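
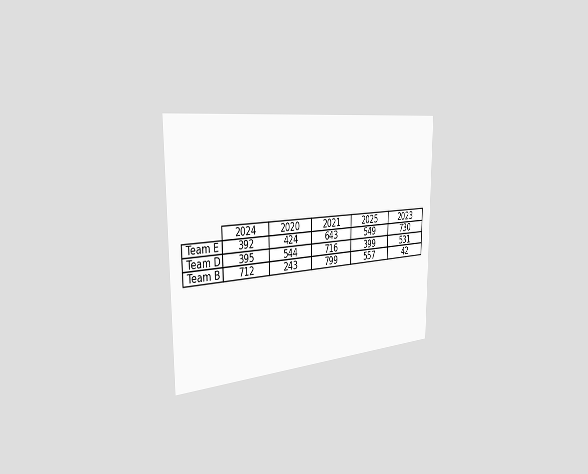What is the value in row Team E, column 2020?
The chart is viewed slightly from the left. The (Team E, 2020) cell reads 424.

424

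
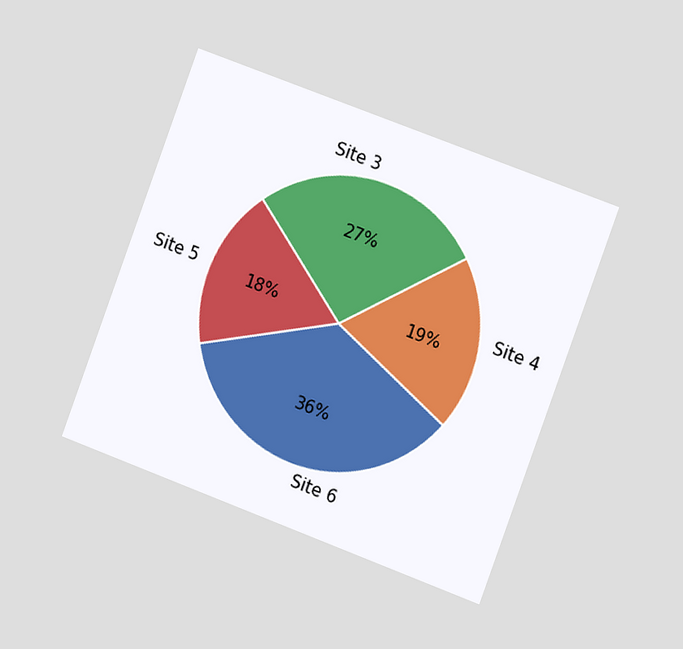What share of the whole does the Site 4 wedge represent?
19%

The chart is tilted about 20° clockwise and viewed slightly from the right. The Site 4 slice takes up 19% of the pie.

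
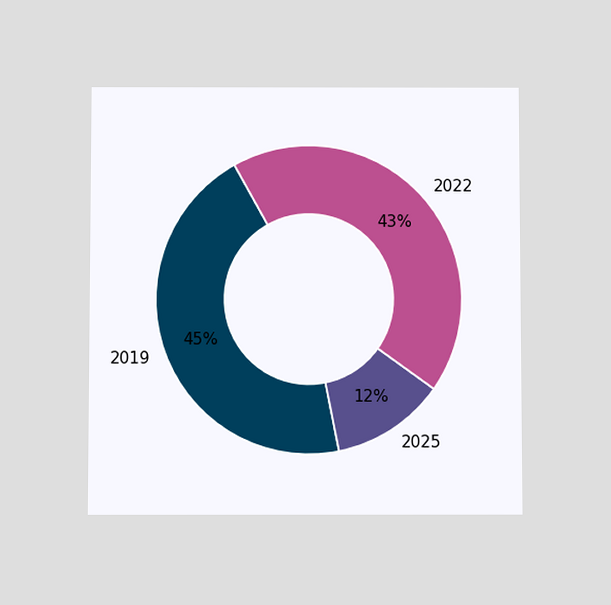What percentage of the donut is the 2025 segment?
12%

The chart is viewed slightly from below. The 2025 segment takes up 12% of the ring.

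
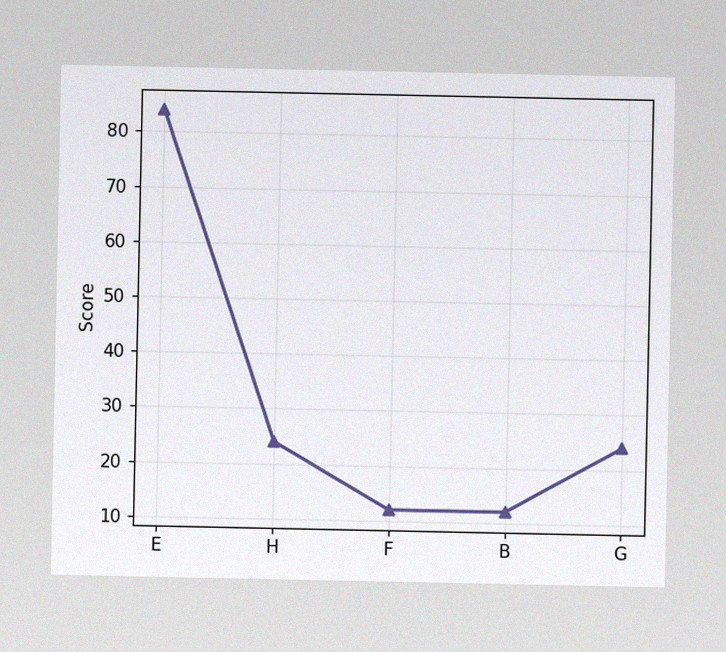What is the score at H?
The image has some photo noise and uneven lighting. At H, the line is at 24.

24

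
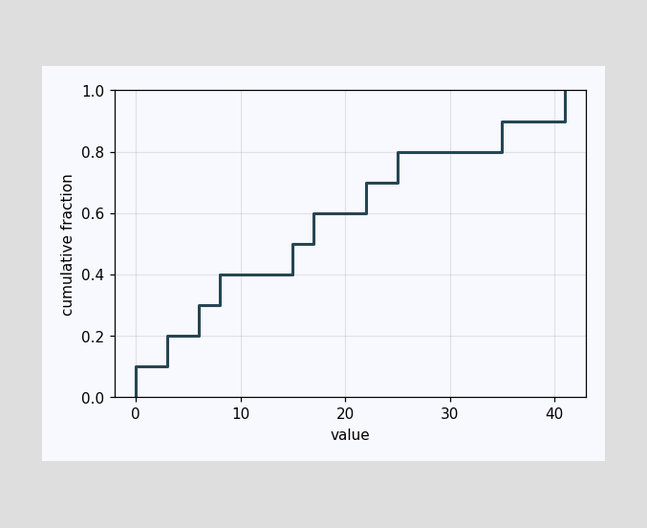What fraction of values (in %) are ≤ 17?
At x=17 the ECDF step is at 60%.

60%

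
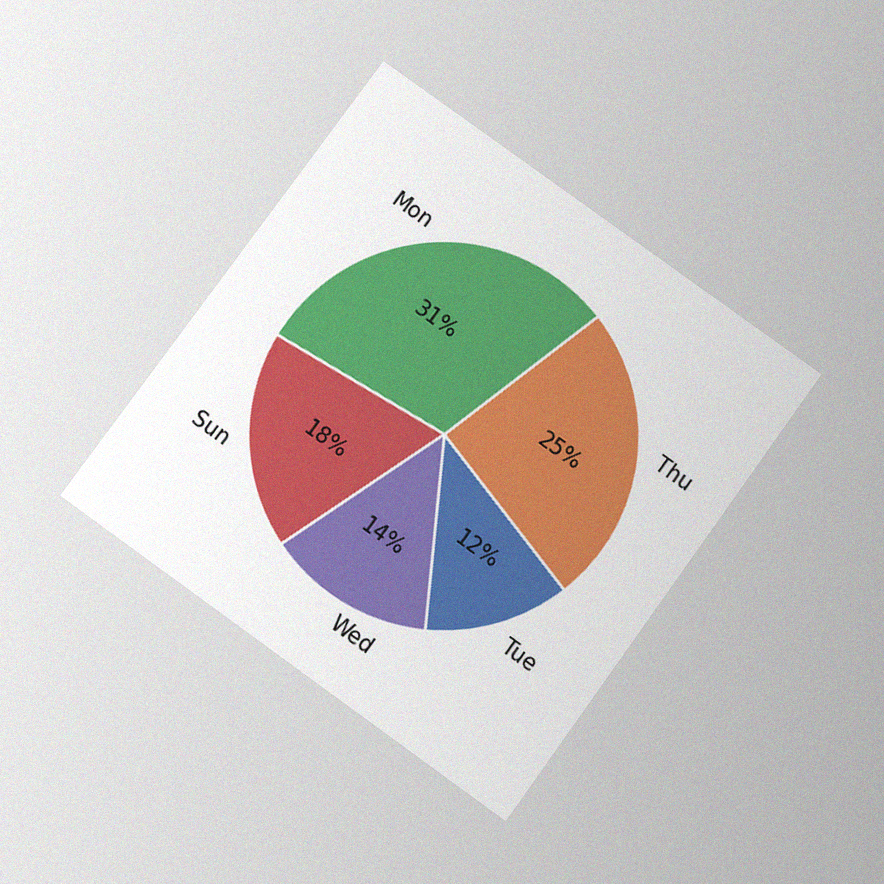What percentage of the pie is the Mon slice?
The chart is tilted about 36° clockwise and viewed at a slight angle, with some photo noise. The Mon slice takes up 31% of the pie.

31%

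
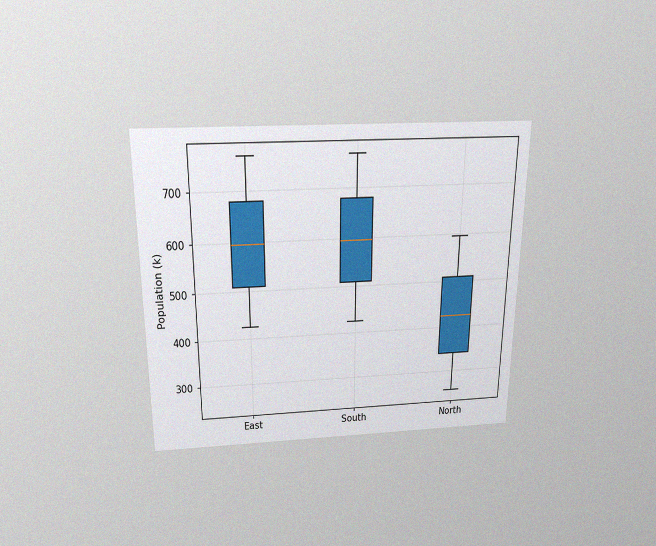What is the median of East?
595k

The chart is viewed slightly from above, with some photo noise. The median line in the East box sits at 595k.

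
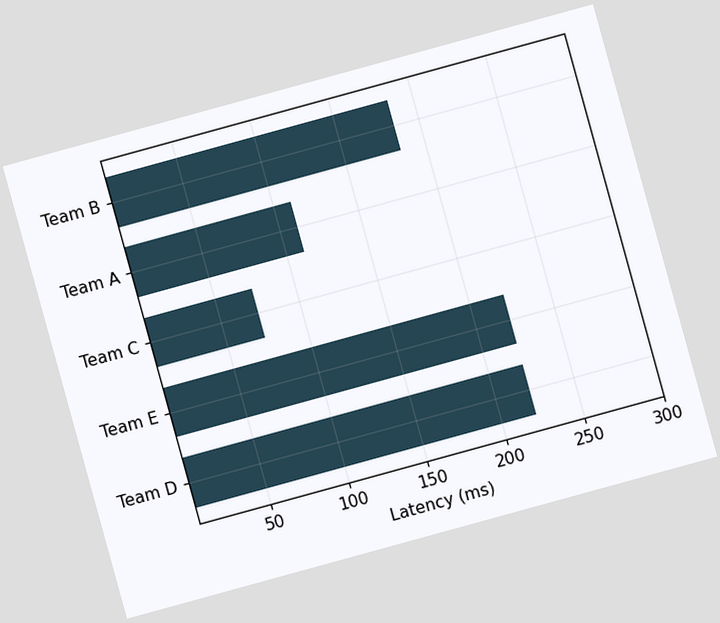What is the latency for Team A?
The chart is tilted about 15° counter-clockwise. Reading along the chart's x-axis, the Team A bar reaches 111ms.

111ms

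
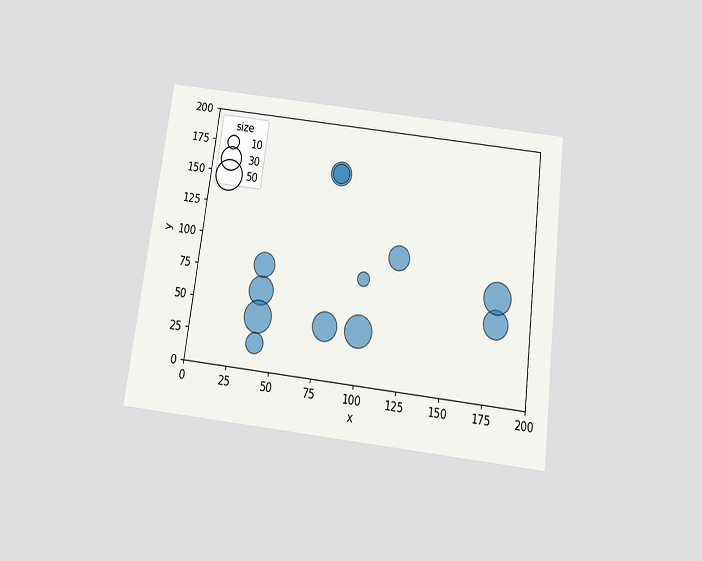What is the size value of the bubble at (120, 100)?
30

The chart is tilted about 7° clockwise and viewed slightly from below. Matching the bubble at (120, 100) against the size legend gives 30.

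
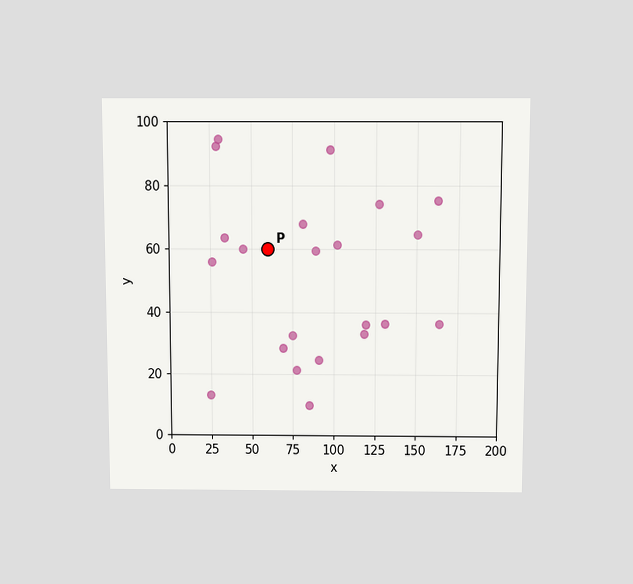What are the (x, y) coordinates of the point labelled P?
(60, 60)

The chart is viewed slightly from above. Following the gridlines from P to each axis, P sits at (60, 60).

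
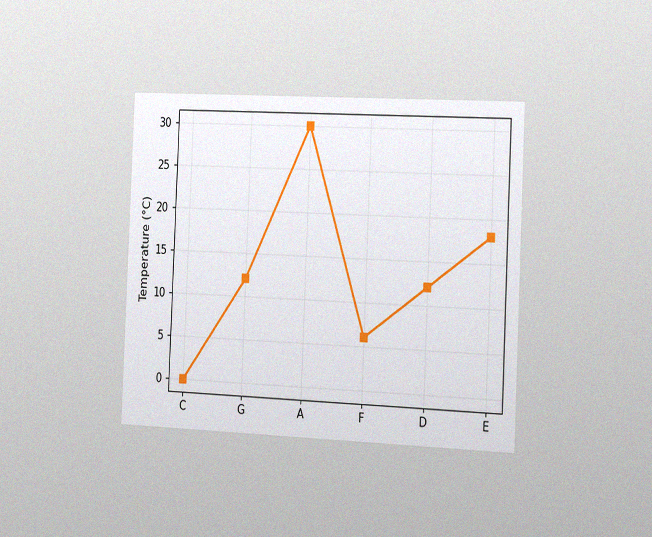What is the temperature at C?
The chart is tilted about 3° clockwise and viewed slightly from the right, with some photo noise. At C, the line is at 0°C.

0°C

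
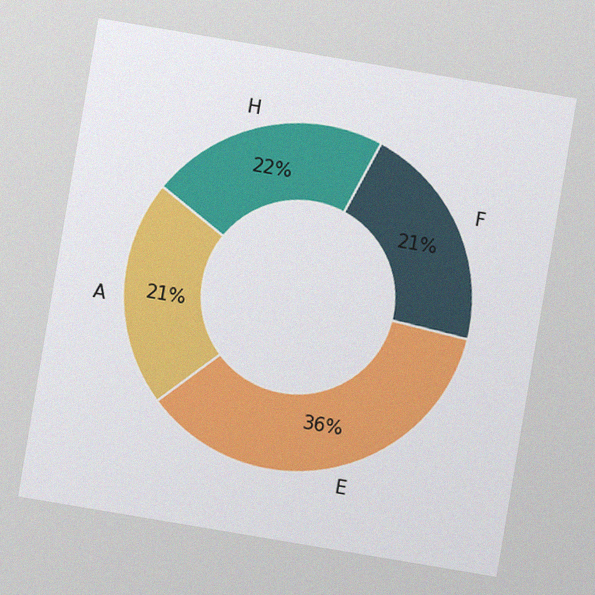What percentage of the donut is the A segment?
21%

The chart is tilted about 10° clockwise, with some photo noise. The A segment takes up 21% of the ring.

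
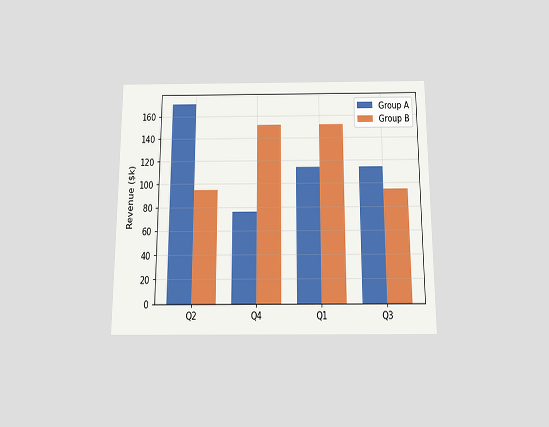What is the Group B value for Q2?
The chart is viewed slightly from below. The Group B bar at Q2 reaches $95k on the y-axis.

$95k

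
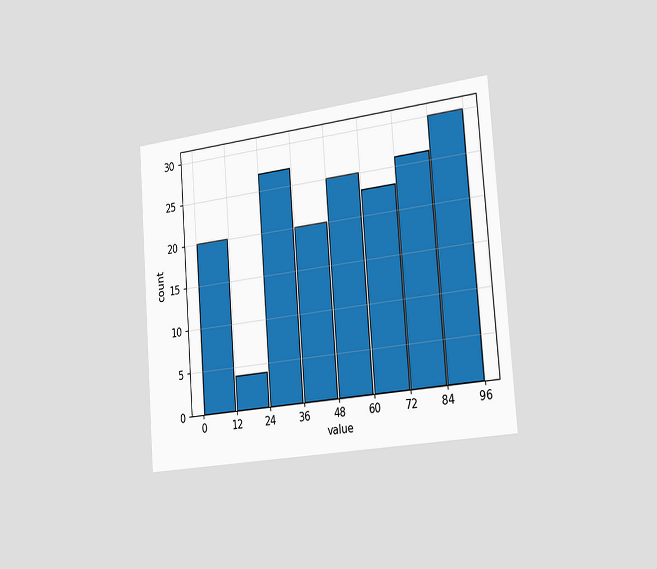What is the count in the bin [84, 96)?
30

The chart is tilted about 4° counter-clockwise and viewed slightly from the right. The [84, 96) bin has height 30.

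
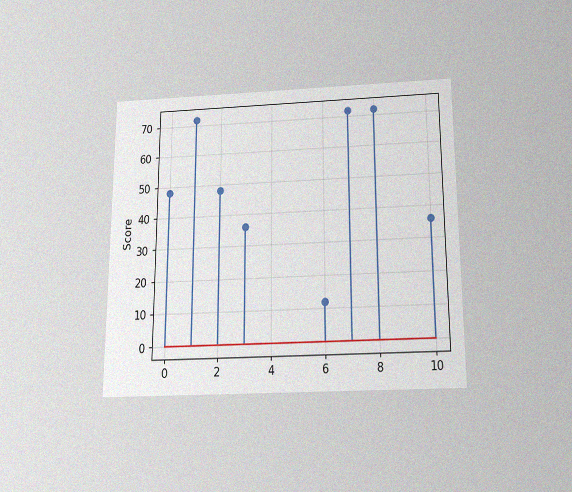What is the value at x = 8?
72

The chart is viewed slightly from below, with some photo noise. The stem at x=8 reaches 72.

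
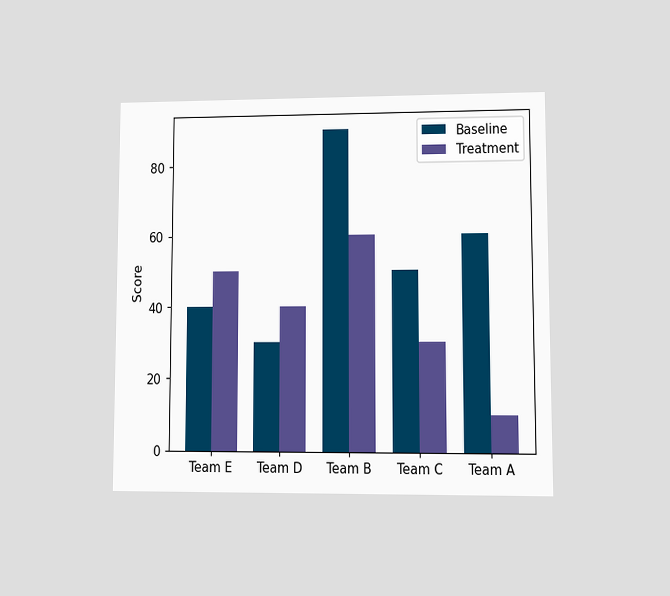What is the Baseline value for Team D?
The chart is viewed at a slight angle. The Baseline bar at Team D reaches 30 on the y-axis.

30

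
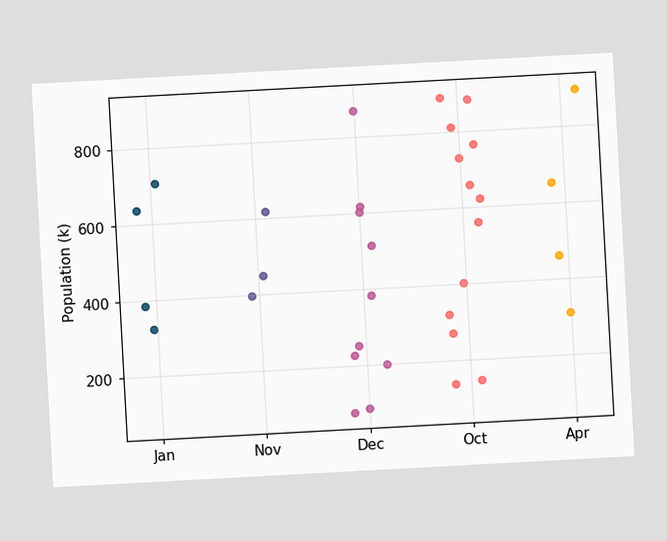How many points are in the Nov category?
3

The chart is tilted about 3° counter-clockwise. Counting the markers in the Nov column gives 3.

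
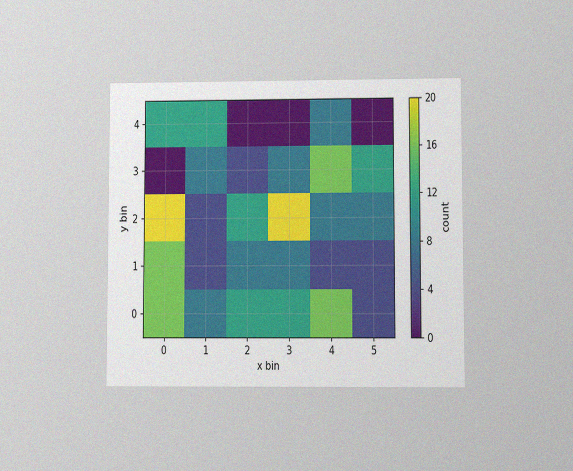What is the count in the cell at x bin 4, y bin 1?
4

The chart is viewed at a slight angle, with some photo noise. Matching the cell (4, 1) against the colorbar gives 4.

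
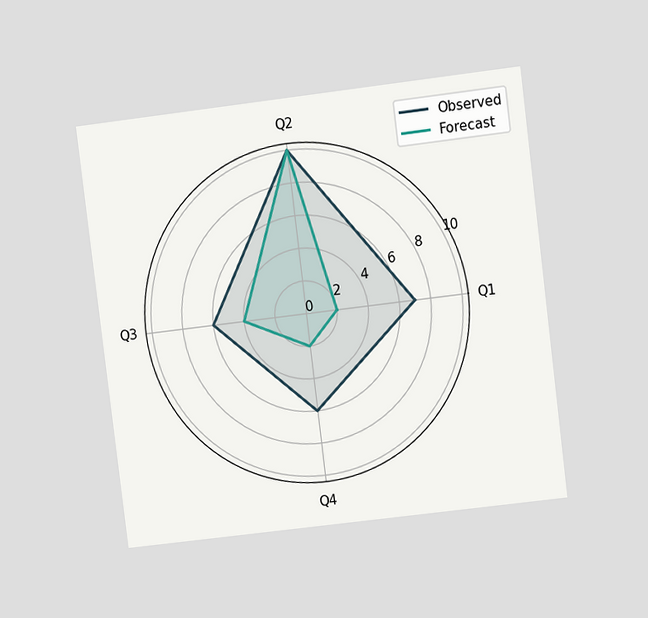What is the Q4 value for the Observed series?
The chart is tilted about 7° counter-clockwise and viewed at a slight angle. On the Q4 axis, Observed reaches 6.

6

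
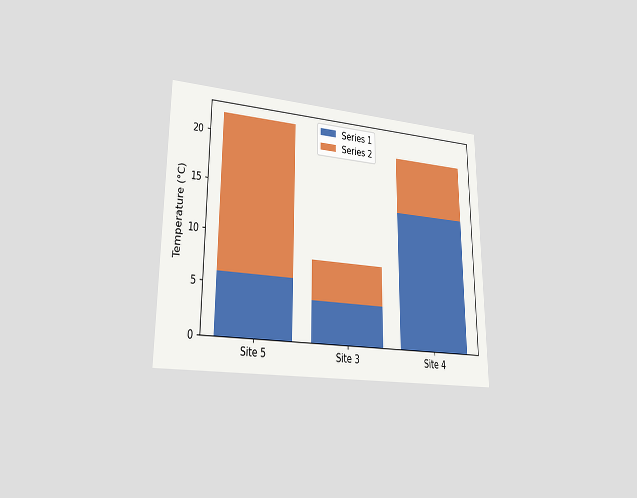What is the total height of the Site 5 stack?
The chart is viewed at a slight angle. The Site 5 stack's top reaches 22°C on the y-axis.

22°C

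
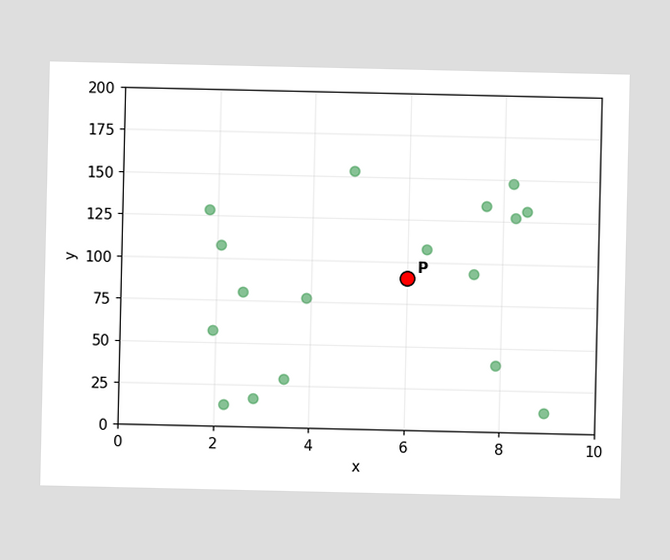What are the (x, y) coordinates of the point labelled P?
Following the gridlines from P to each axis, P sits at (6, 90).

(6, 90)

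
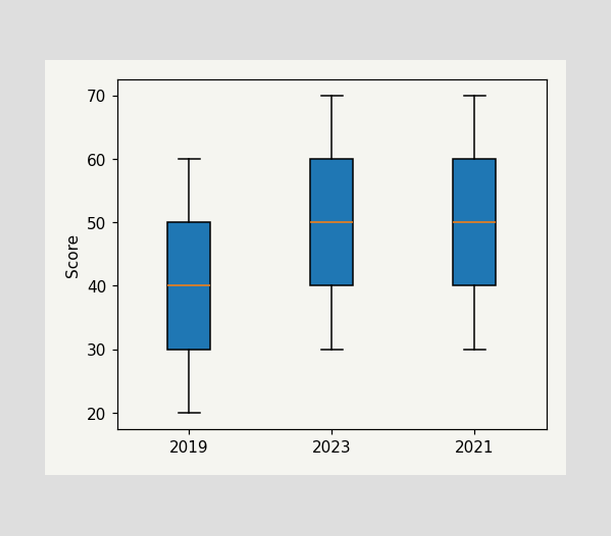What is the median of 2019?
The median line in the 2019 box sits at 40.

40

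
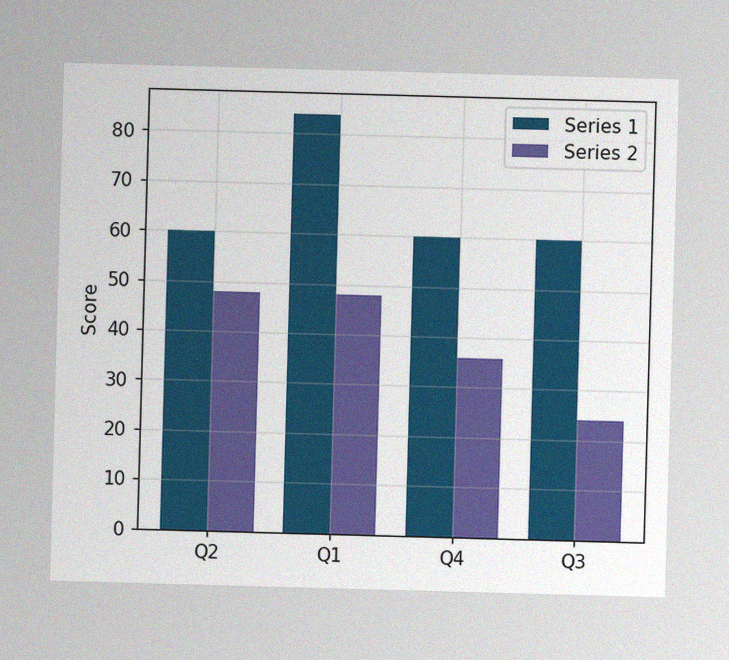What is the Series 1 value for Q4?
The image has some photo noise and uneven lighting. The Series 1 bar at Q4 reaches 60 on the y-axis.

60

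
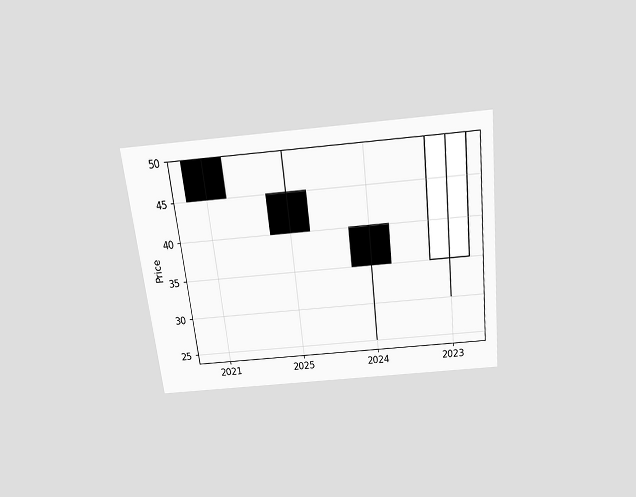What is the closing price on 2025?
The chart is tilted about 6° counter-clockwise and viewed slightly from above. The 2025 candle closes at 40.

40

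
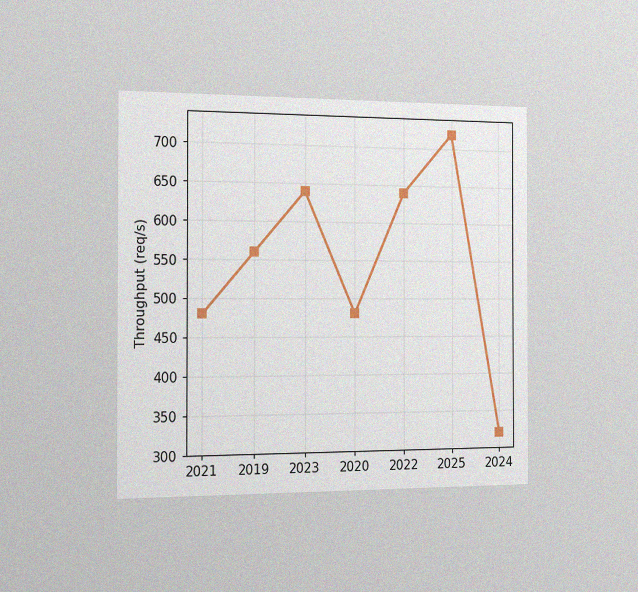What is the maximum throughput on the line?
720req/s

The chart is viewed slightly from the left, with some photo noise. The highest point is at 2025, and reading across to the y-axis gives 720req/s.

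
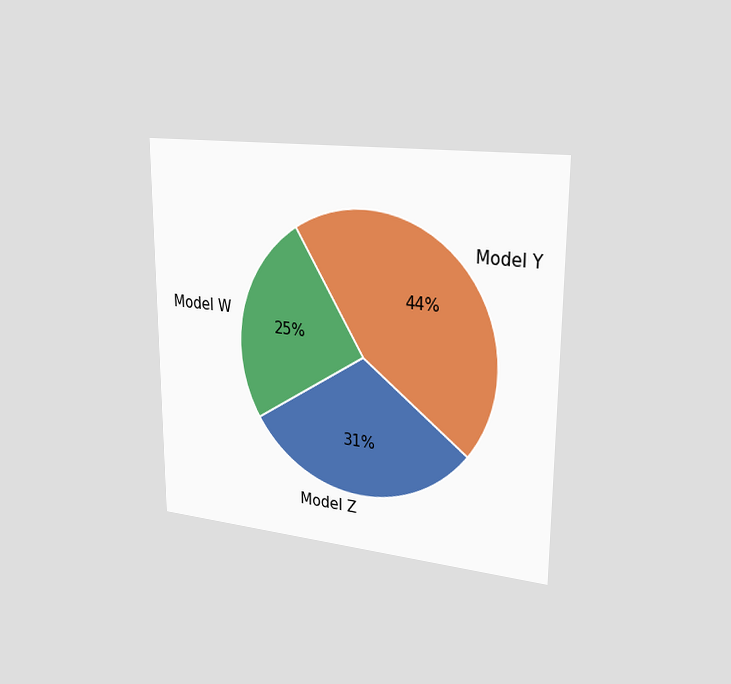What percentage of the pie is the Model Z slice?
The chart is viewed slightly from the right. The Model Z slice takes up 31% of the pie.

31%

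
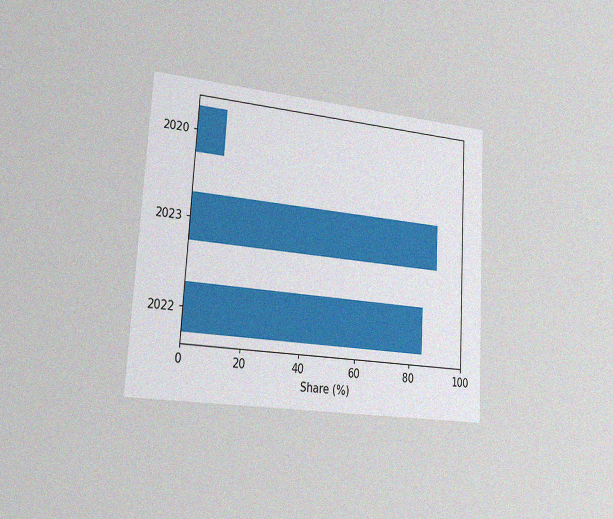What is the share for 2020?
The chart is tilted about 3° clockwise and viewed slightly from the left, with some photo noise. Reading along the chart's x-axis, the 2020 bar reaches 10%.

10%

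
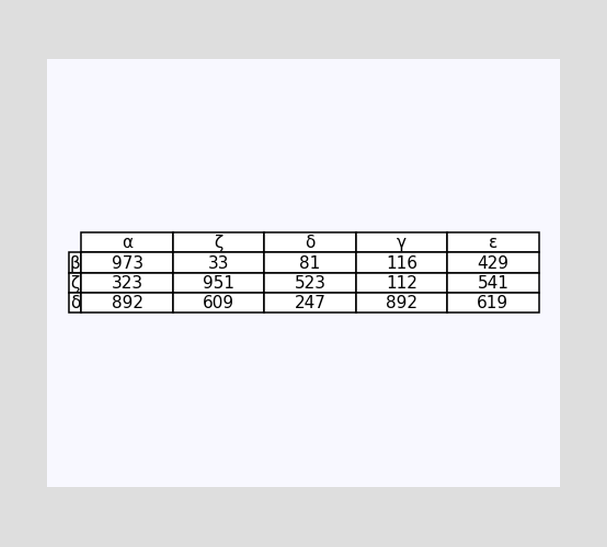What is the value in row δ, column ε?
619

The (δ, ε) cell reads 619.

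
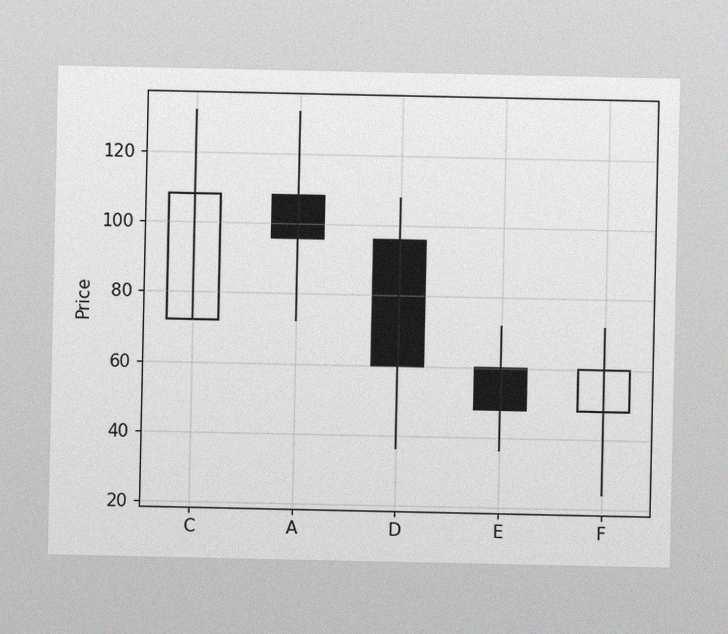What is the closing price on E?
48

The image has some photo noise and uneven lighting. The E candle closes at 48.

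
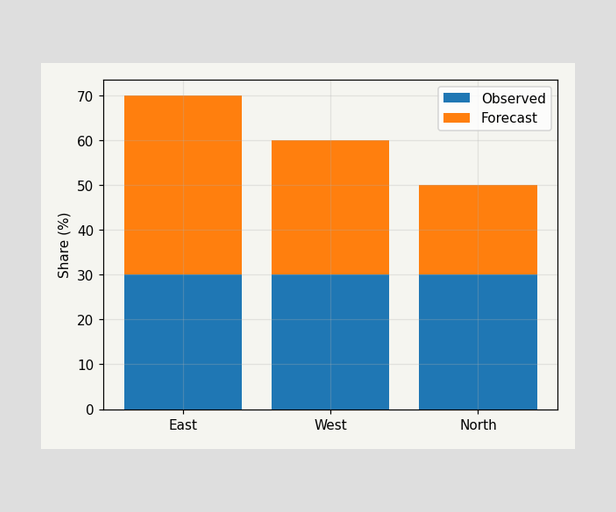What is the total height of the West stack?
The West stack's top reaches 60% on the y-axis.

60%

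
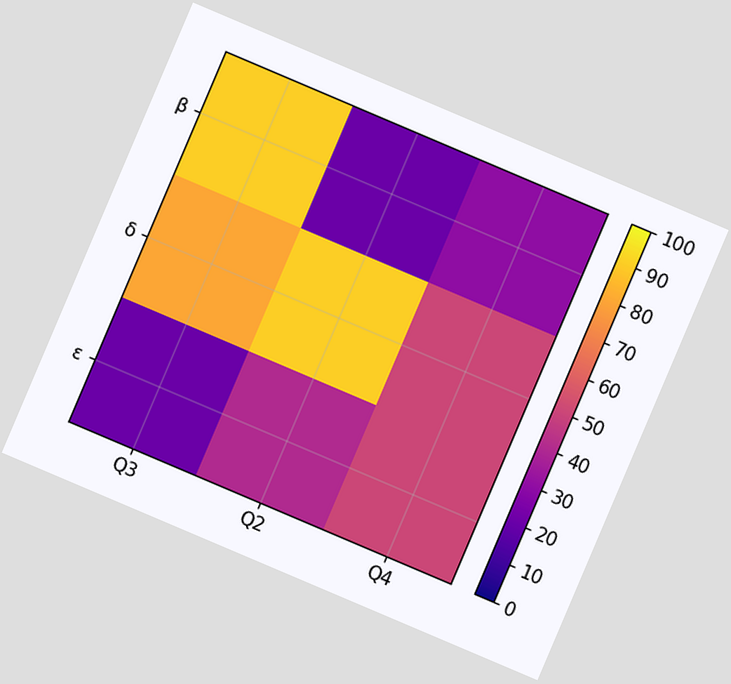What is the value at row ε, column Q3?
20

The chart is tilted about 23° clockwise. Matching cell (ε, Q3) against the colorbar gives 20.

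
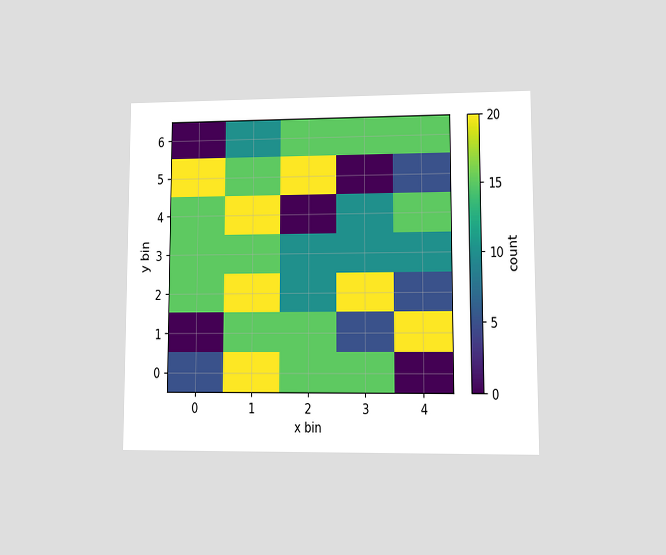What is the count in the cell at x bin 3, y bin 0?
15

The chart is viewed at a slight angle. Matching the cell (3, 0) against the colorbar gives 15.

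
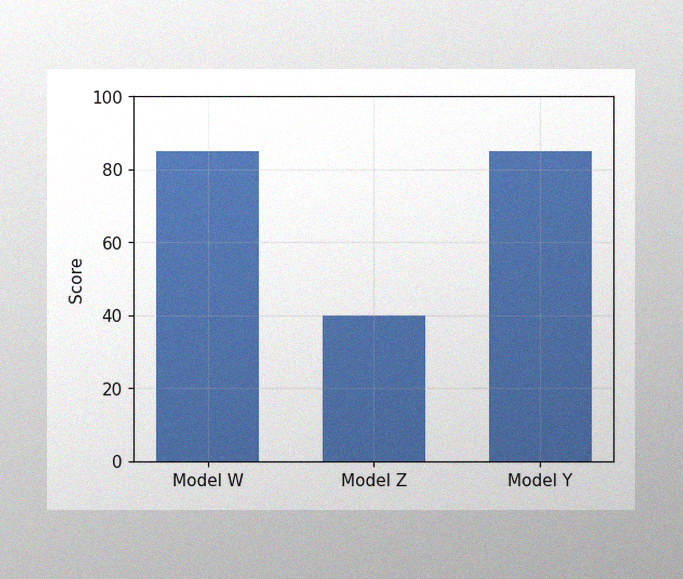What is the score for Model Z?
40

The image has some photo noise and uneven lighting. Reading along the chart's y-axis, the Model Z bar reaches 40.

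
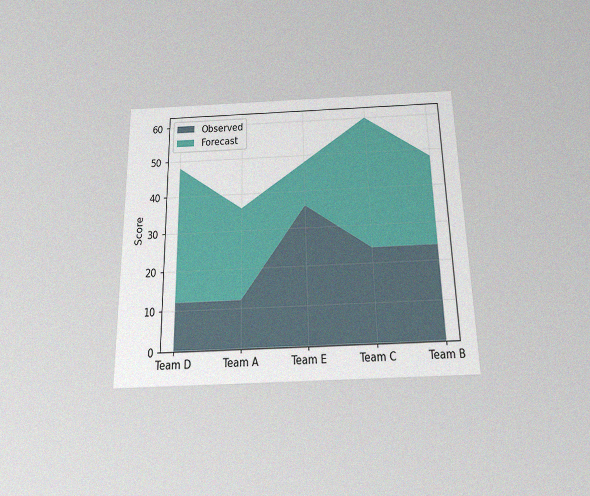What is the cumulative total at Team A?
The chart is viewed slightly from below, with some photo noise. The stacked total at Team A reaches 36.

36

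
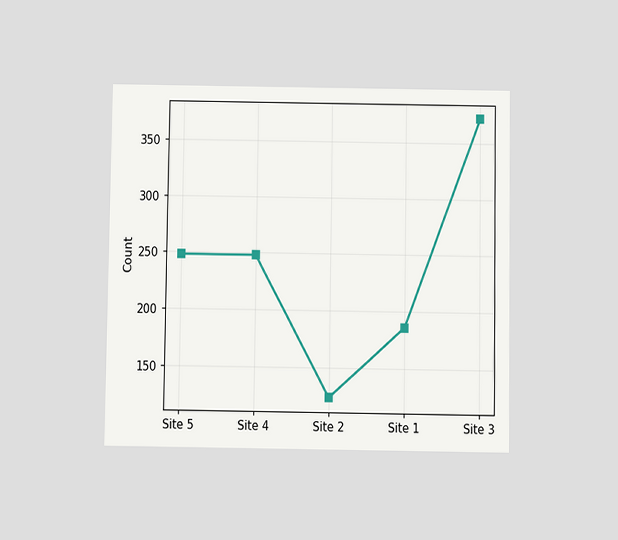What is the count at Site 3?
The chart is viewed slightly from below. At Site 3, the line is at 372.

372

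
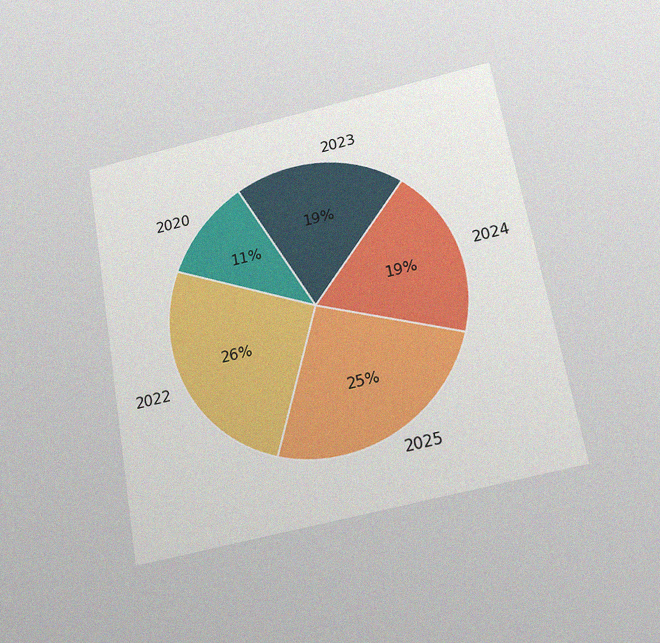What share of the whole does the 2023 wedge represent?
19%

The chart is tilted about 10° counter-clockwise and viewed slightly from below, with some photo noise. The 2023 slice takes up 19% of the pie.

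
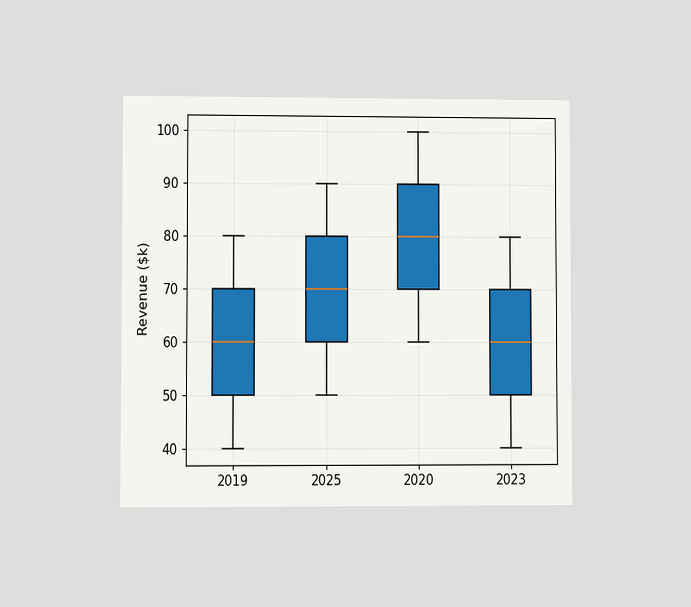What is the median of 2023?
$60k

The chart is viewed at a slight angle. The median line in the 2023 box sits at $60k.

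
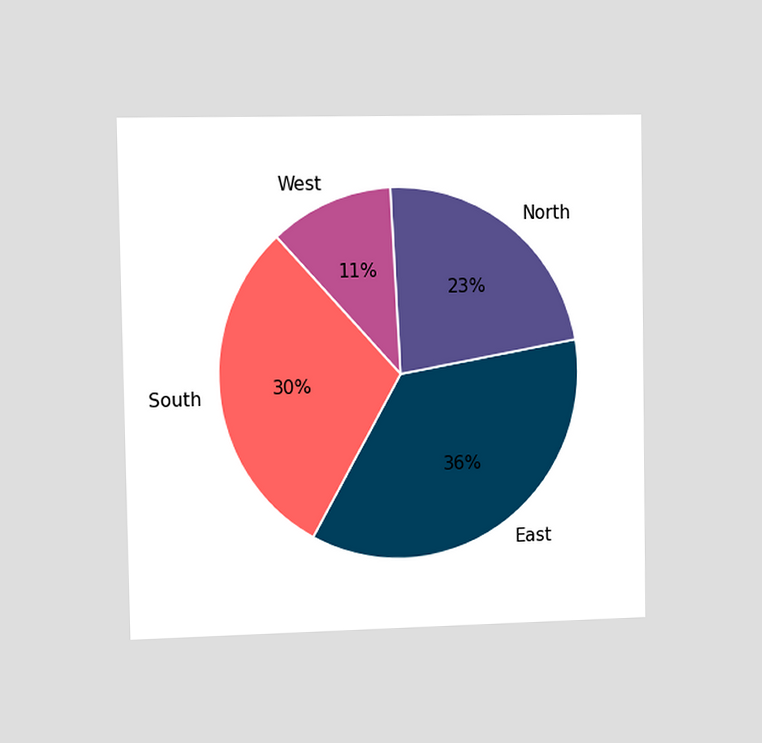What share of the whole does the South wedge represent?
The chart is viewed slightly from the left. The South slice takes up 30% of the pie.

30%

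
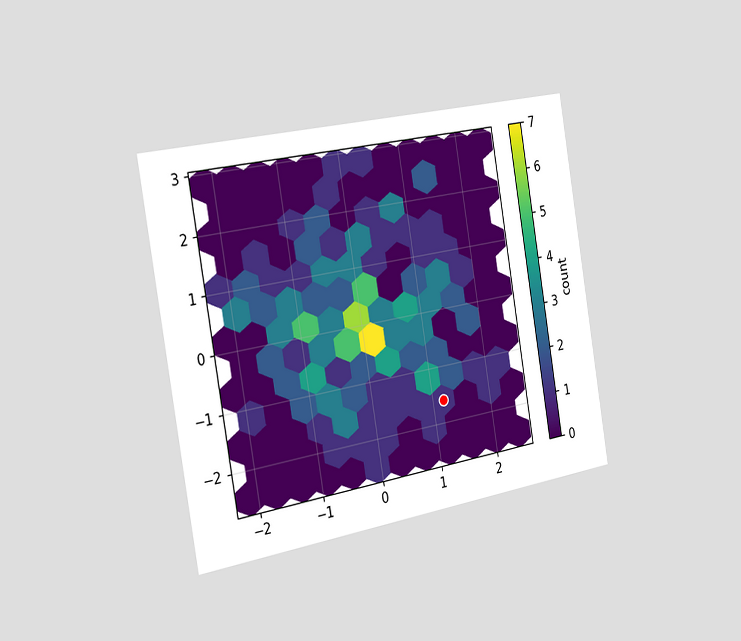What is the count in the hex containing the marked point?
1

The chart is tilted about 10° counter-clockwise and viewed slightly from the left. The marked hex reads 1 on the colorbar.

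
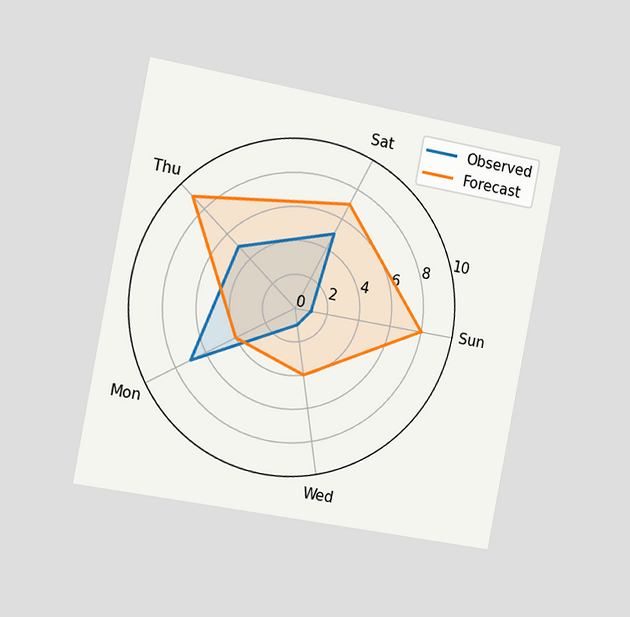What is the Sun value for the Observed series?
1

The chart is tilted about 11° clockwise and viewed slightly from the left. On the Sun axis, Observed reaches 1.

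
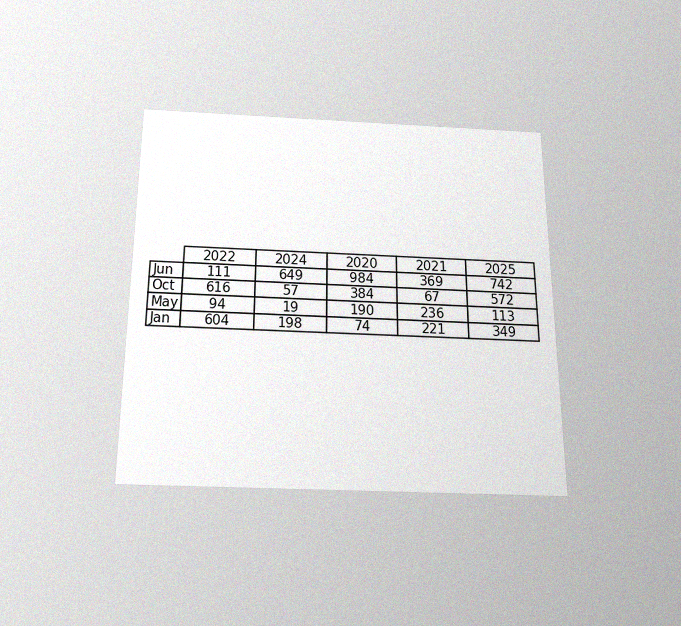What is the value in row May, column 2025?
113

The chart is viewed slightly from below, with some photo noise. The (May, 2025) cell reads 113.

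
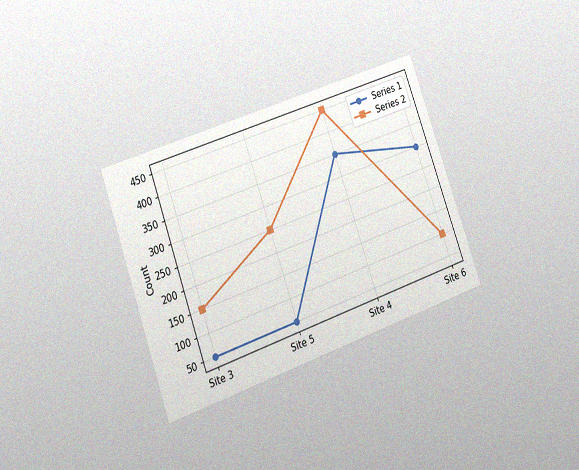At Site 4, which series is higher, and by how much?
The chart is tilted about 20° counter-clockwise and viewed at a slight angle, with some photo noise. At Site 4, Series 2 sits above the other line by 100.

Series 2, by 100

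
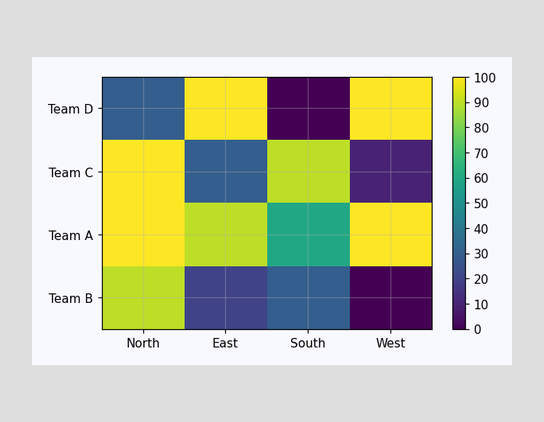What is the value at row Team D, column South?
0

Matching cell (Team D, South) against the colorbar gives 0.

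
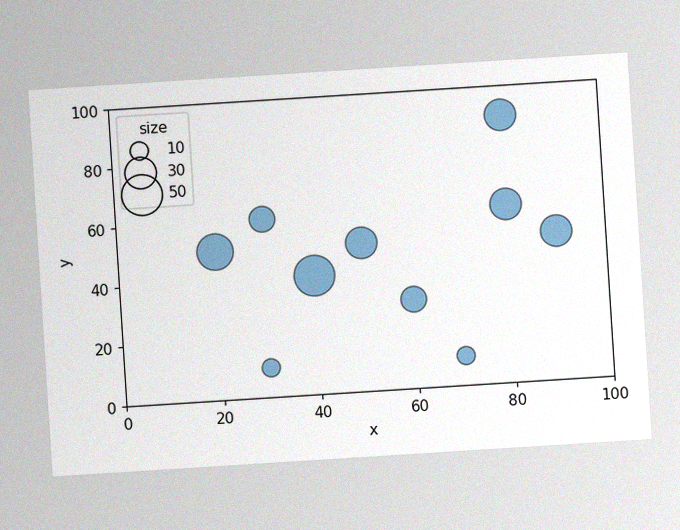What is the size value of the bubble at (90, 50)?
The chart is tilted about 4° counter-clockwise, with some photo noise. Matching the bubble at (90, 50) against the size legend gives 30.

30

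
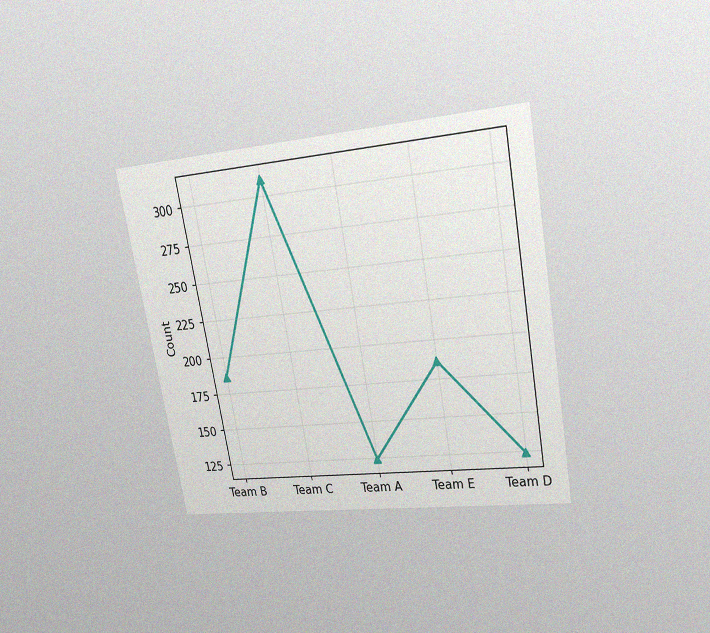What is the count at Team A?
The chart is tilted about 10° counter-clockwise and viewed at a slight angle, with some photo noise. At Team A, the line is at 124.

124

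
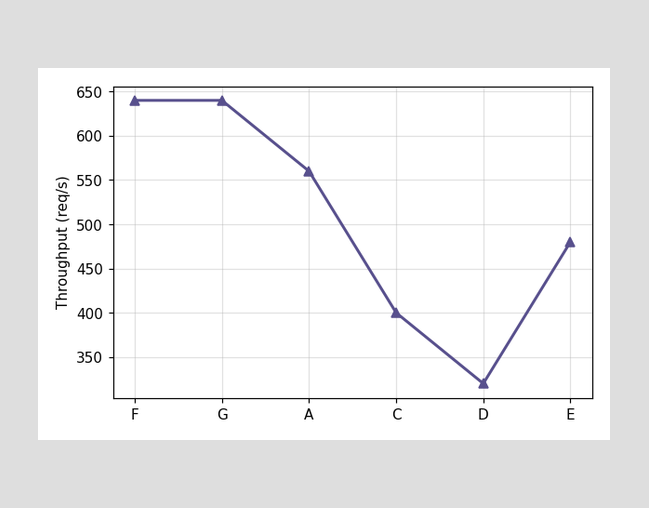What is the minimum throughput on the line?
320req/s

The lowest point is at D, and reading across to the y-axis gives 320req/s.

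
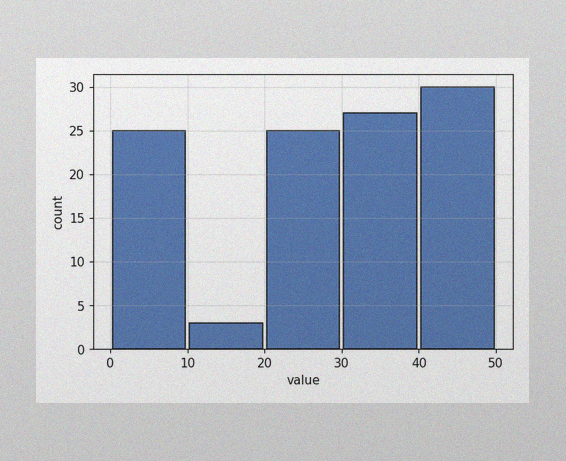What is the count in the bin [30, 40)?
27

The image has some photo noise and uneven lighting. The [30, 40) bin has height 27.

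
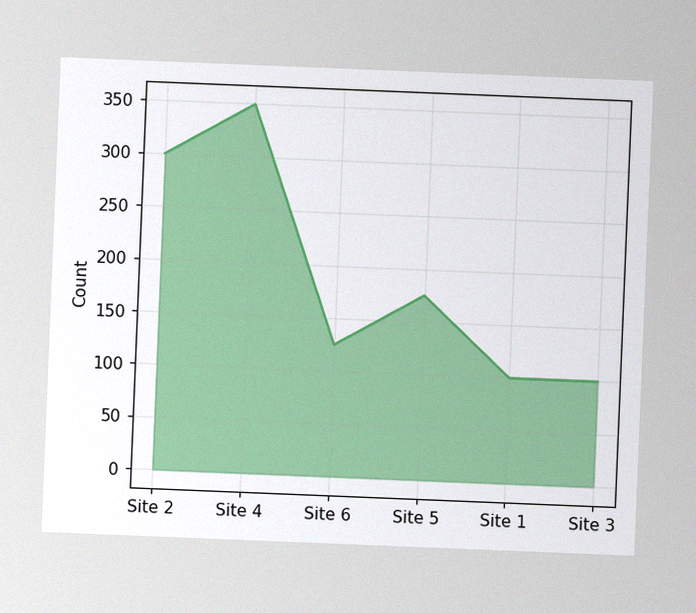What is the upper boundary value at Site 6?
125

The chart is tilted about 2° clockwise, with some photo noise. At Site 6 the upper boundary is at 125.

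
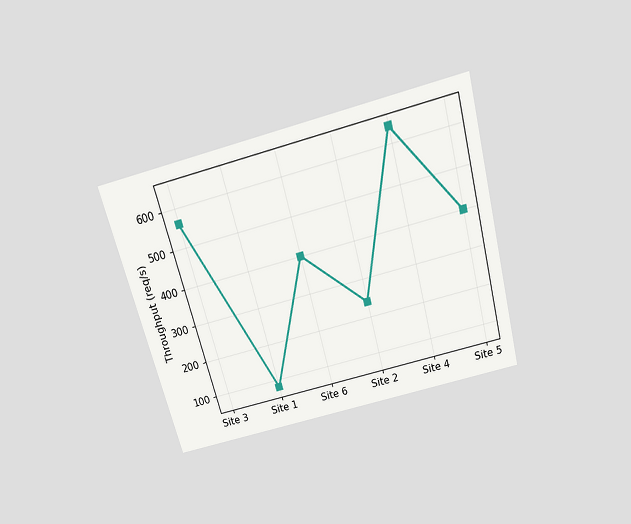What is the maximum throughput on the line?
The chart is tilted about 15° counter-clockwise and viewed slightly from above. The highest point is at Site 4, and reading across to the y-axis gives 640req/s.

640req/s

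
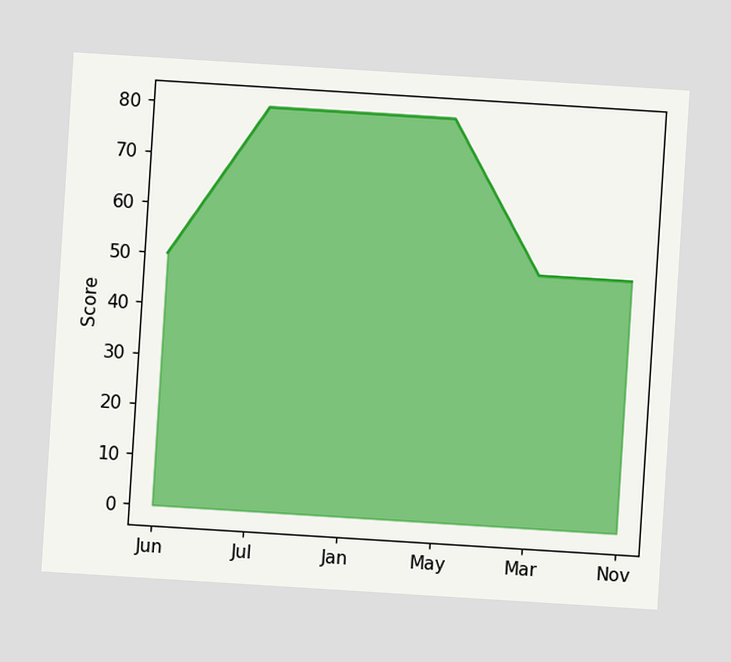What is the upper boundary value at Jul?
80

The chart is tilted about 4° clockwise. At Jul the upper boundary is at 80.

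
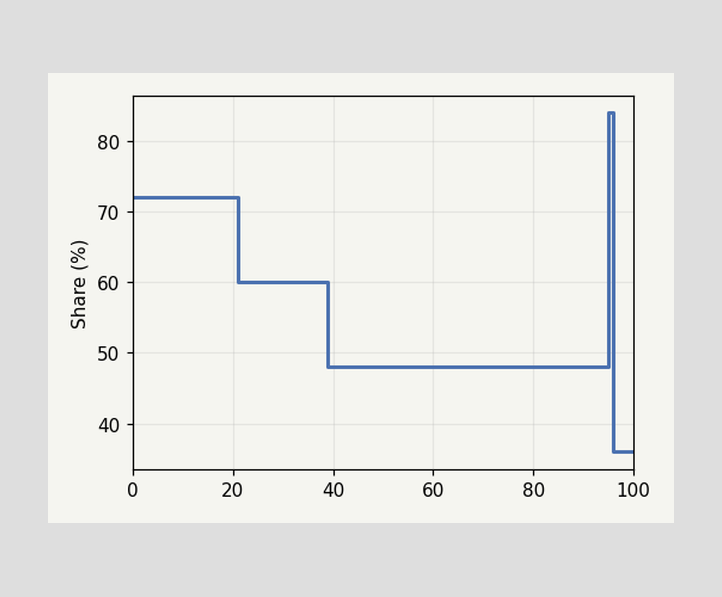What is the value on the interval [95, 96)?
On [95, 96) the step sits at 84%.

84%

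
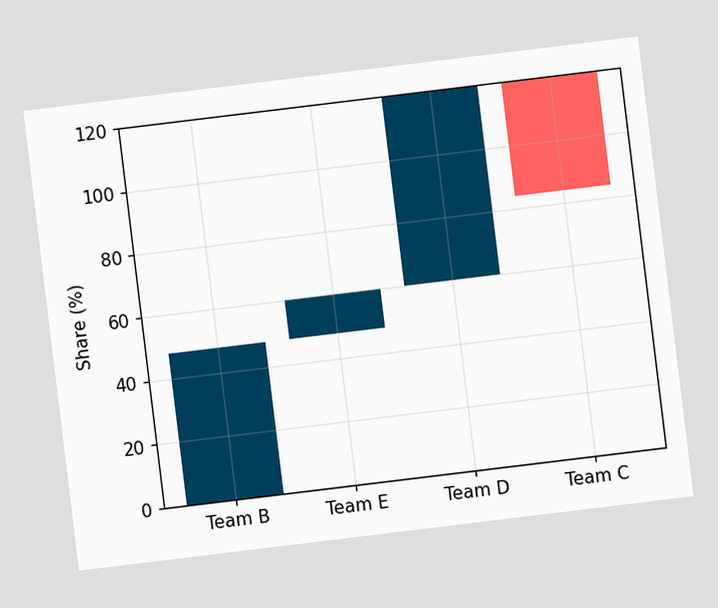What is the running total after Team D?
120%

The chart is tilted about 7° counter-clockwise. After Team D the running total reaches 120%.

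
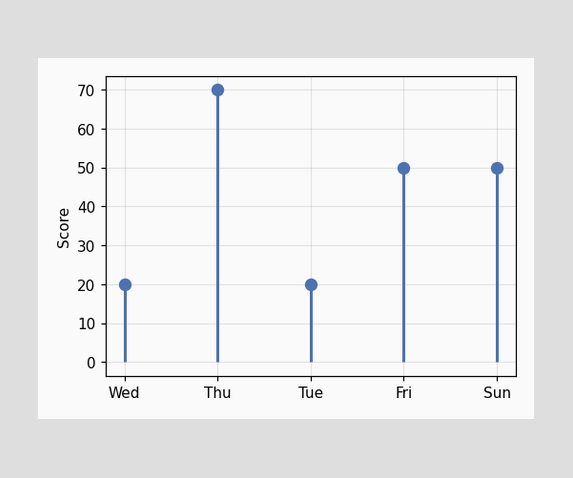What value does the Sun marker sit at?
The Sun marker sits at 50.

50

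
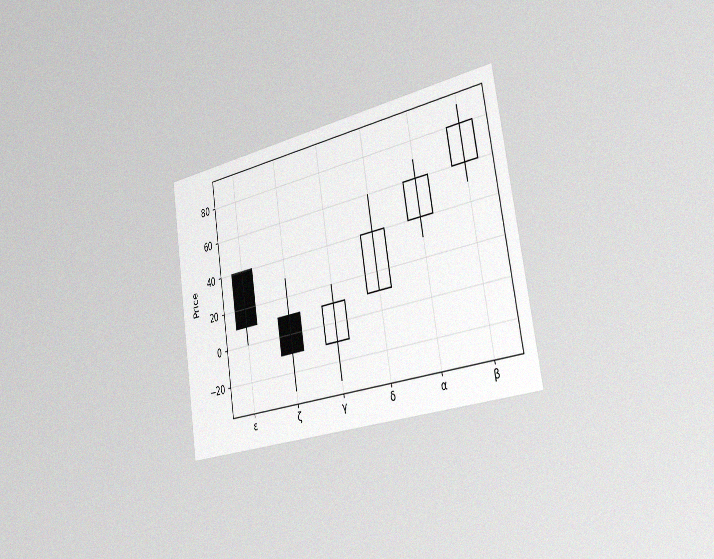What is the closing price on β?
The chart is tilted about 9° counter-clockwise and viewed slightly from the right, with some photo noise. The β candle closes at 80.

80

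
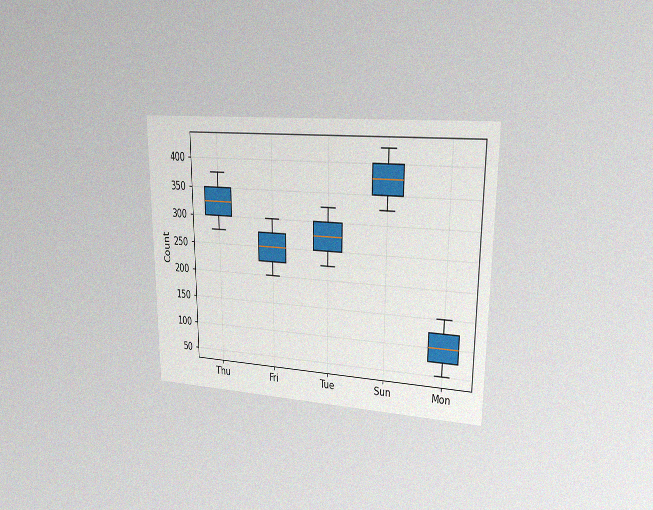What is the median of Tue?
275

The chart is viewed at a slight angle, with some photo noise. The median line in the Tue box sits at 275.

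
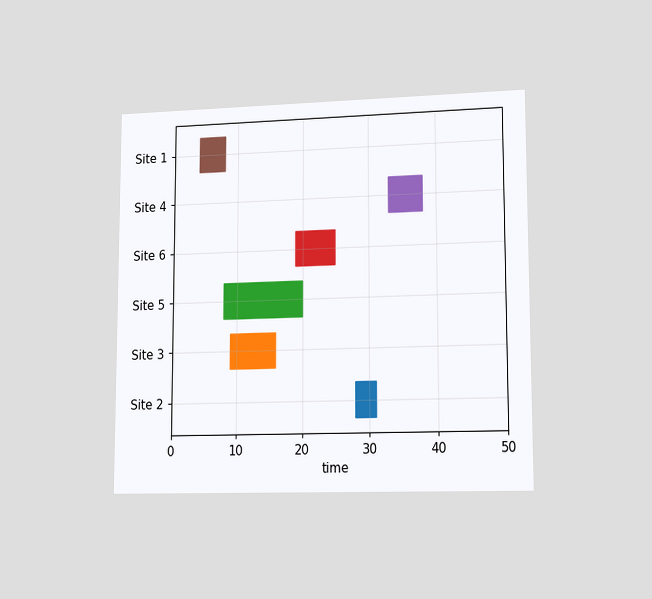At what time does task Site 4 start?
33

The chart is viewed slightly from the right. The Site 4 bar begins at t=33.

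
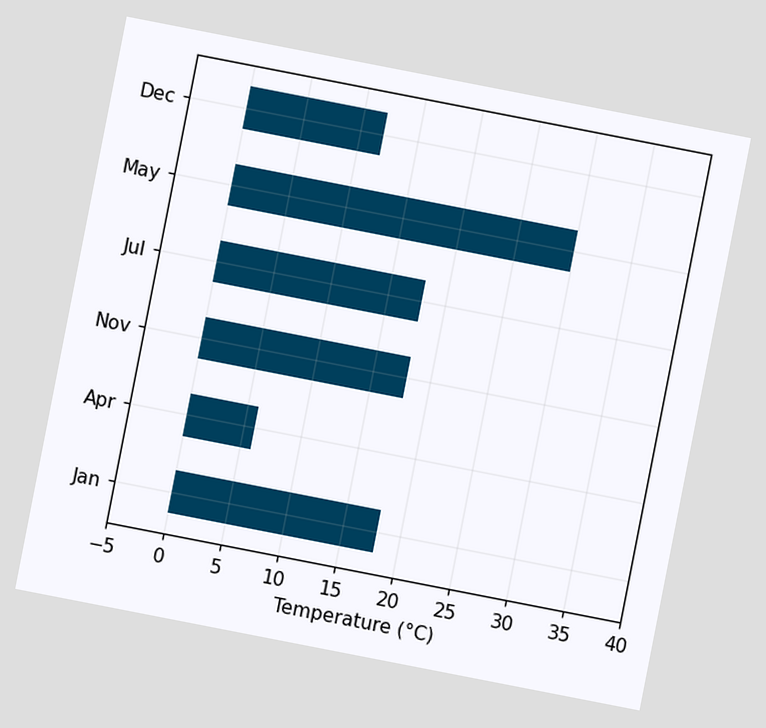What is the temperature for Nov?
The chart is tilted about 11° clockwise. Reading along the chart's x-axis, the Nov bar reaches 18°C.

18°C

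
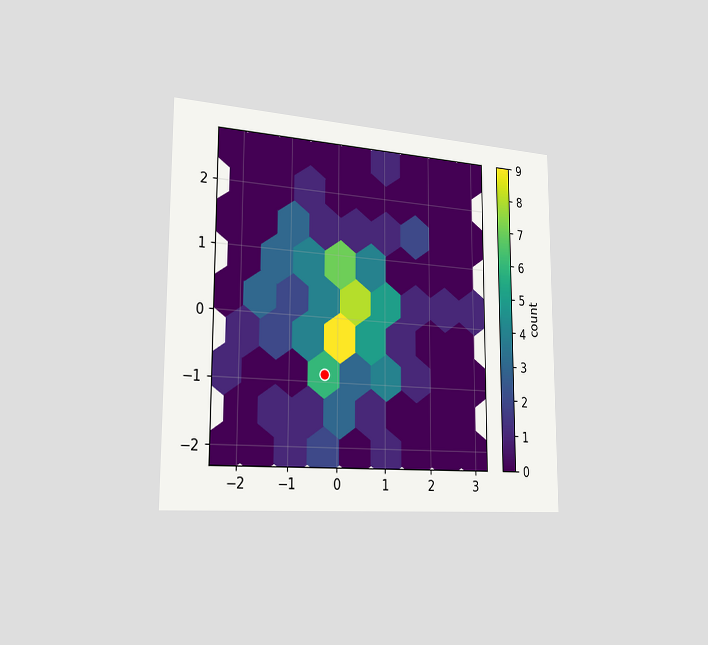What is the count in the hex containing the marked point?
The chart is viewed slightly from the left. The marked hex reads 6 on the colorbar.

6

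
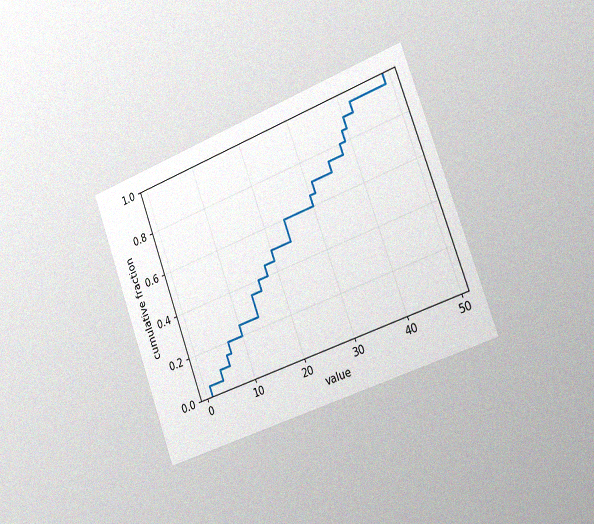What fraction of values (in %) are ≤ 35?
The chart is tilted about 20° counter-clockwise and viewed slightly from the right, with some photo noise. At x=35 the ECDF step is at 75%.

75%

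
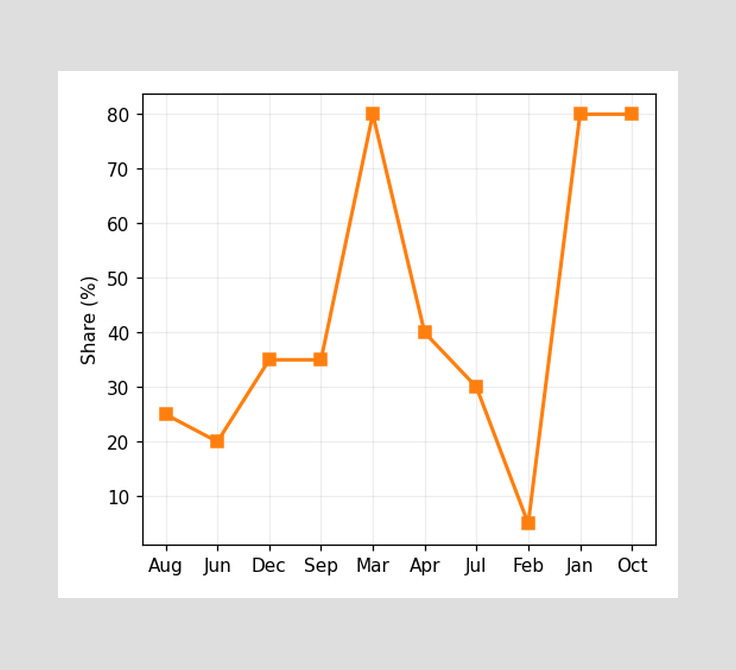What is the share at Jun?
20%

At Jun, the line is at 20%.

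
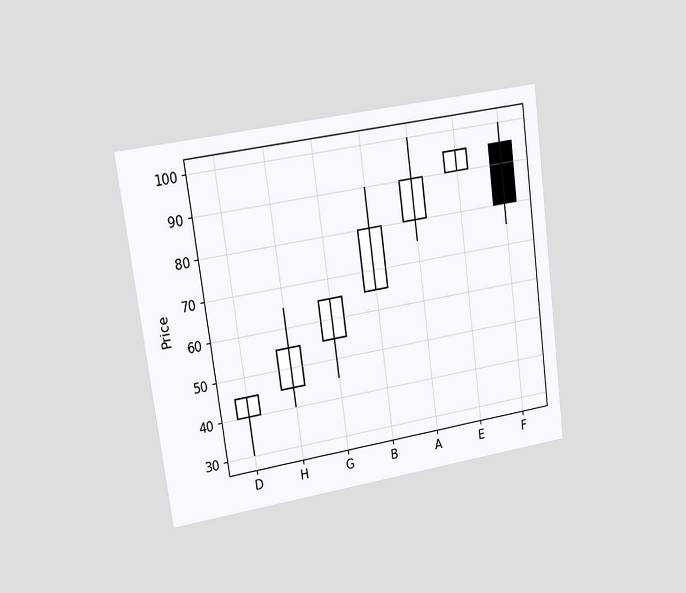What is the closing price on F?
80

The chart is tilted about 8° counter-clockwise and viewed at a slight angle. The F candle closes at 80.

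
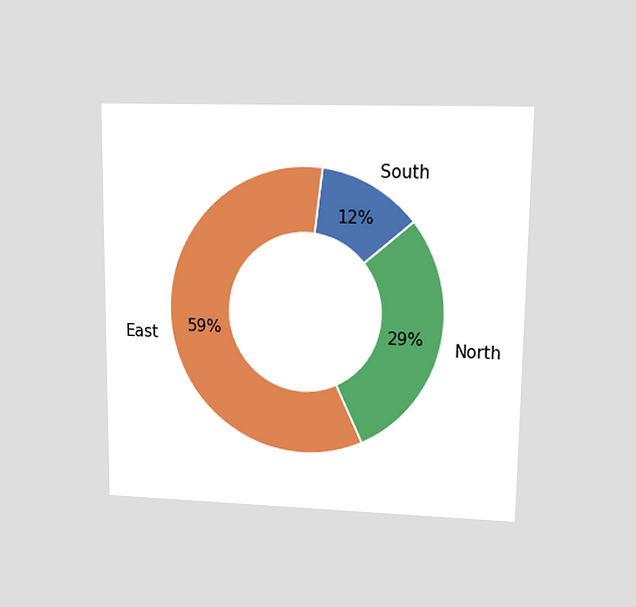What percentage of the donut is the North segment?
The chart is viewed at a slight angle. The North segment takes up 29% of the ring.

29%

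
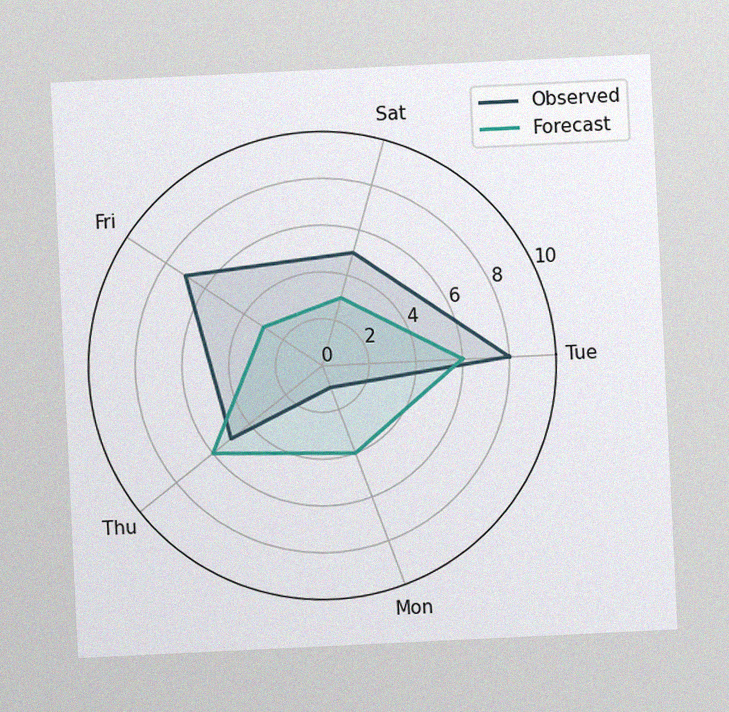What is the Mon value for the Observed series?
The chart is tilted about 3° counter-clockwise, with some photo noise. On the Mon axis, Observed reaches 1.

1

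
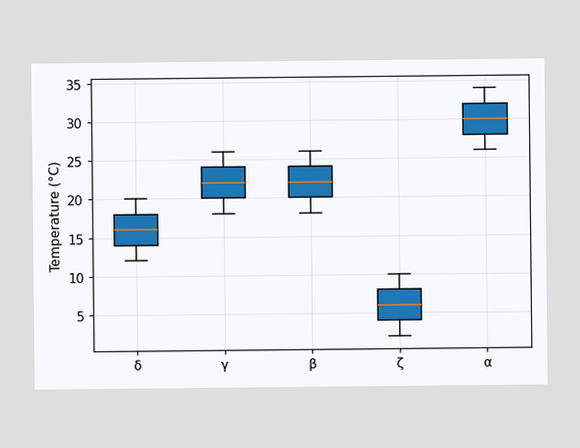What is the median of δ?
The median line in the δ box sits at 16°C.

16°C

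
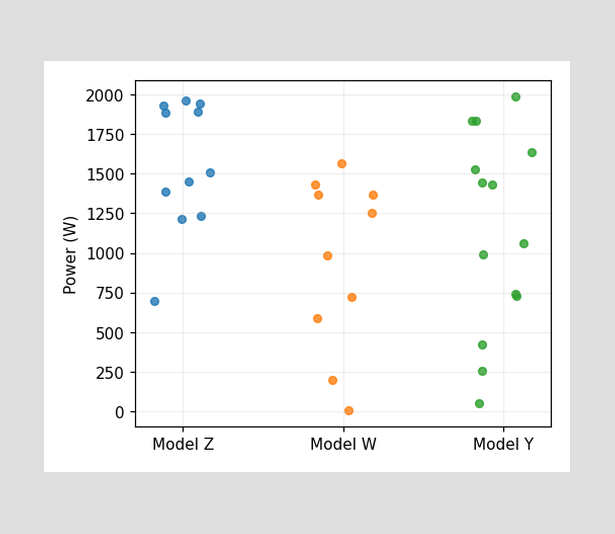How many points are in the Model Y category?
14

Counting the markers in the Model Y column gives 14.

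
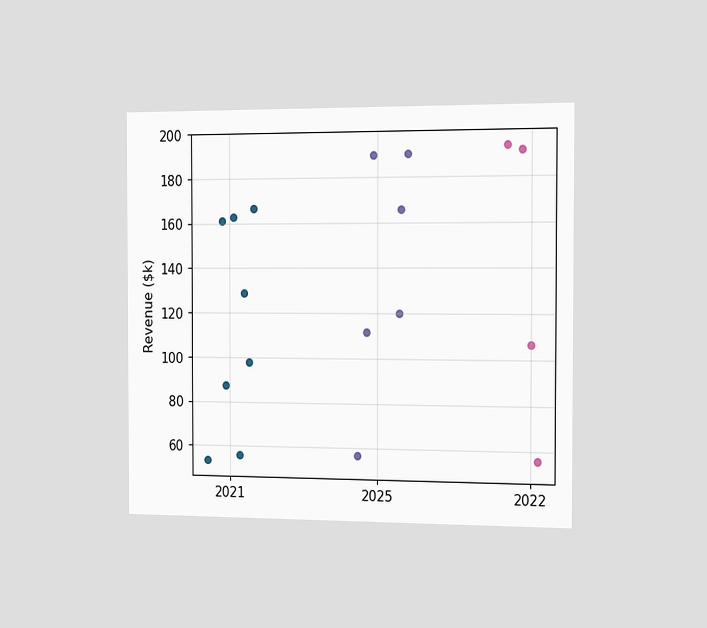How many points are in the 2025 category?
The chart is viewed slightly from the right. Counting the markers in the 2025 column gives 6.

6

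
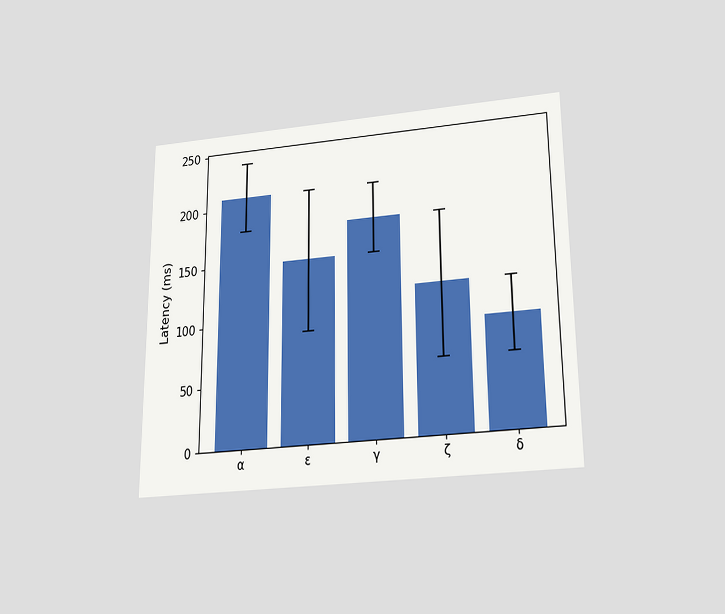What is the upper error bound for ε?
The chart is viewed slightly from below. The ε bar's upper whisker reaches 210ms.

210ms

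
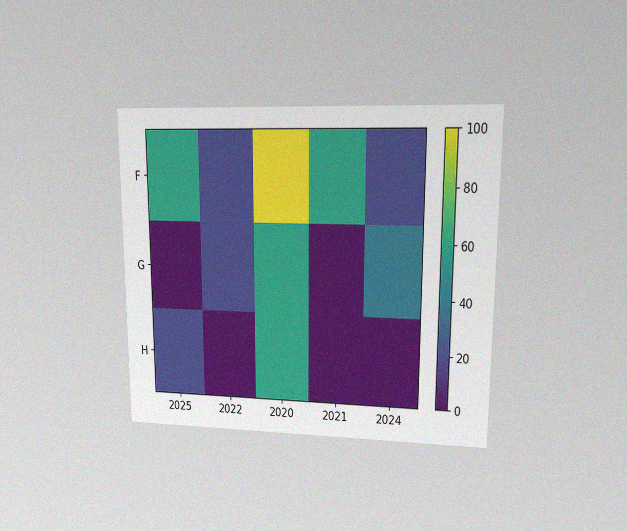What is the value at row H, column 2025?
20

The chart is viewed at a slight angle, with some photo noise. Matching cell (H, 2025) against the colorbar gives 20.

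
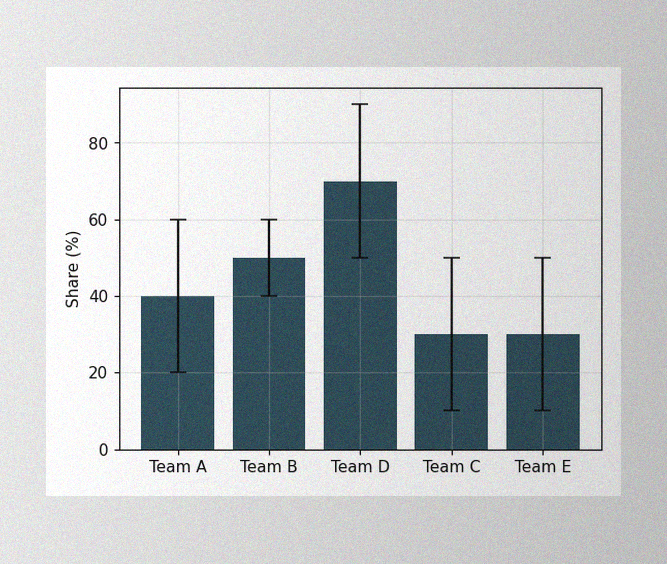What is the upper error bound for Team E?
50%

The image has some photo noise and uneven lighting. The Team E bar's upper whisker reaches 50%.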